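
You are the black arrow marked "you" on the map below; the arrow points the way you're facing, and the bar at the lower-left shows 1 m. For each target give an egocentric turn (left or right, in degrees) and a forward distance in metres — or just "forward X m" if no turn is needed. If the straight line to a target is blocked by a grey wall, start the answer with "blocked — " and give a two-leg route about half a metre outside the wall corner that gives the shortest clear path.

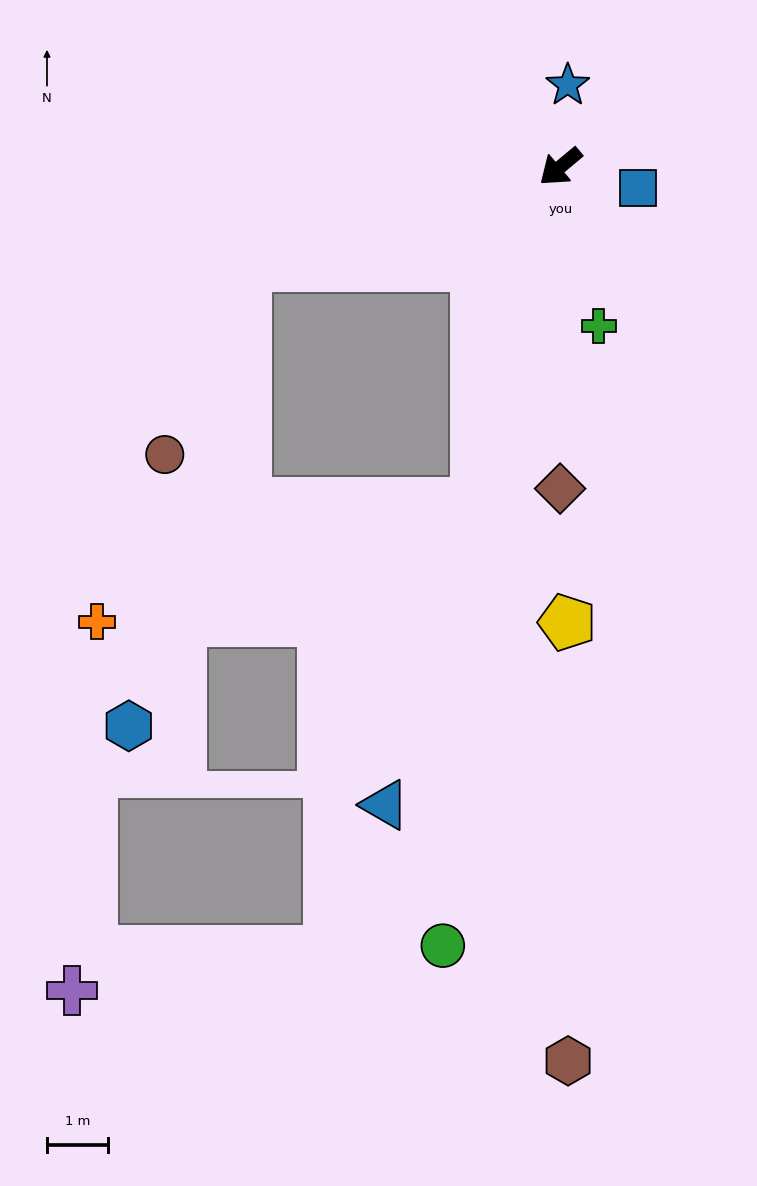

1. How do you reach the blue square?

turn left 125°, forward 1.3 m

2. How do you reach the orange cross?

blocked — turn left 36°, forward 5.7 m, then turn right 59°, forward 6.5 m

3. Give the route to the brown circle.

blocked — turn right 22°, forward 5.4 m, then turn left 49°, forward 3.4 m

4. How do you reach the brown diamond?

turn left 50°, forward 5.3 m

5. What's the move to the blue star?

turn right 135°, forward 1.3 m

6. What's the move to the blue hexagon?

blocked — turn right 22°, forward 5.4 m, then turn left 58°, forward 7.8 m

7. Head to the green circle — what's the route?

turn left 42°, forward 13.0 m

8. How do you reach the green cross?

turn left 64°, forward 2.7 m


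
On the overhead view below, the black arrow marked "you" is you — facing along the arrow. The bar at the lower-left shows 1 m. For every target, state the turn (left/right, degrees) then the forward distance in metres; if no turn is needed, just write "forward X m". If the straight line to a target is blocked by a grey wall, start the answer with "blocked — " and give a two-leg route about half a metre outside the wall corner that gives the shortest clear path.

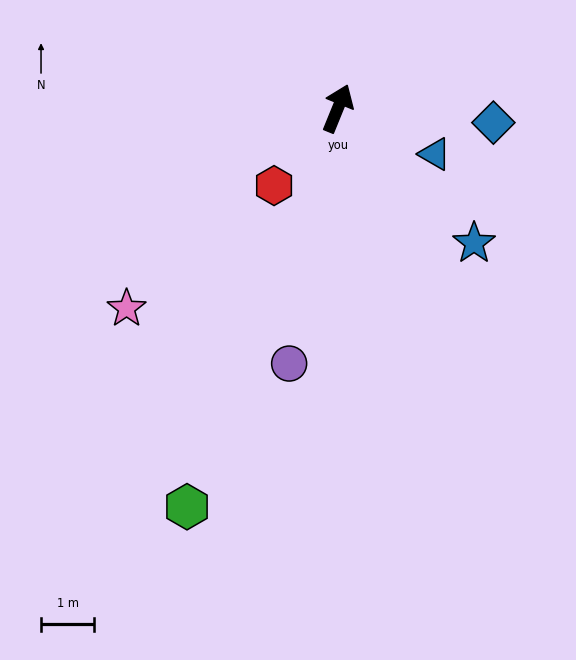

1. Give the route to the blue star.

turn right 113°, forward 3.6 m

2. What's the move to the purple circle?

turn right 169°, forward 4.9 m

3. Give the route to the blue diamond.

turn right 73°, forward 2.9 m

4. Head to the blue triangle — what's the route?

turn right 93°, forward 2.0 m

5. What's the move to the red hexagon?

turn left 163°, forward 1.9 m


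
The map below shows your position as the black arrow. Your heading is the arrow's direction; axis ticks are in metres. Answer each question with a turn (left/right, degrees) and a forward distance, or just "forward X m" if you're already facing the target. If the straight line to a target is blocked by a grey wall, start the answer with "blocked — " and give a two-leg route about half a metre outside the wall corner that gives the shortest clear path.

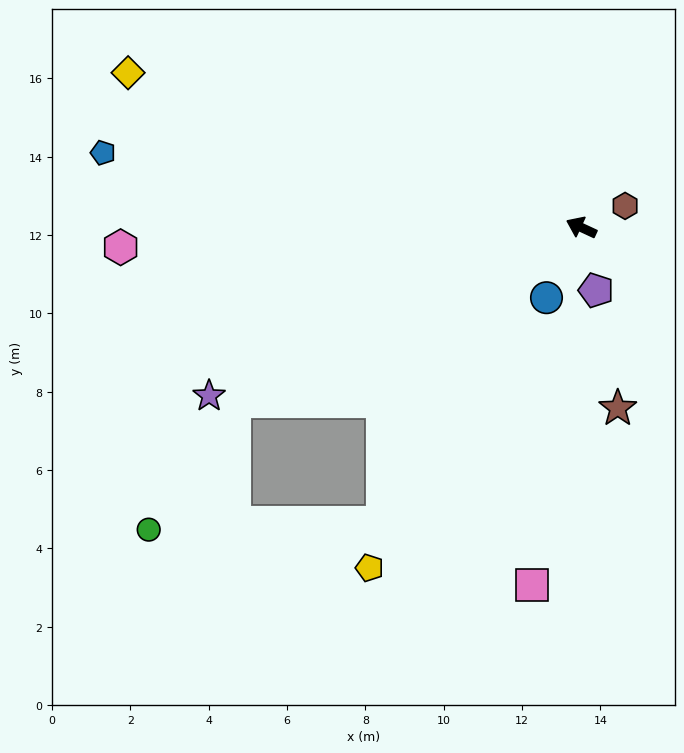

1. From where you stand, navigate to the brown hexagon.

turn right 129°, forward 1.2 m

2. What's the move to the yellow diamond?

turn left 6°, forward 12.2 m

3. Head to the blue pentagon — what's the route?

turn left 16°, forward 12.4 m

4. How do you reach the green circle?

blocked — turn left 52°, forward 9.9 m, then turn left 29°, forward 3.9 m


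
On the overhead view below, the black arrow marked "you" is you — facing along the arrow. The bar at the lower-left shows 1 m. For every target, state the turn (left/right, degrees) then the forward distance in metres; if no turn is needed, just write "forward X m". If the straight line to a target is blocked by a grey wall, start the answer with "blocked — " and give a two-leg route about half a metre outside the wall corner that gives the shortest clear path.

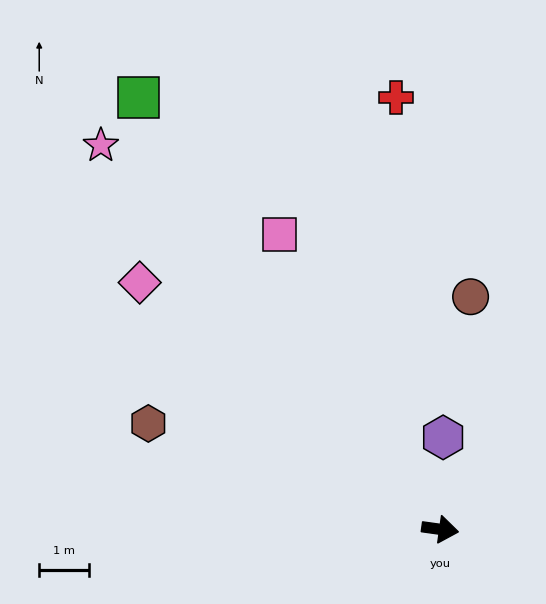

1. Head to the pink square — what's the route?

turn left 127°, forward 6.7 m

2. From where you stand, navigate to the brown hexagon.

turn left 168°, forward 6.2 m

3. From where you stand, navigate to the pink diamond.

turn left 149°, forward 7.8 m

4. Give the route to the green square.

turn left 133°, forward 10.5 m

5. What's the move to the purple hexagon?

turn left 96°, forward 1.8 m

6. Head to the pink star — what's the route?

turn left 139°, forward 10.2 m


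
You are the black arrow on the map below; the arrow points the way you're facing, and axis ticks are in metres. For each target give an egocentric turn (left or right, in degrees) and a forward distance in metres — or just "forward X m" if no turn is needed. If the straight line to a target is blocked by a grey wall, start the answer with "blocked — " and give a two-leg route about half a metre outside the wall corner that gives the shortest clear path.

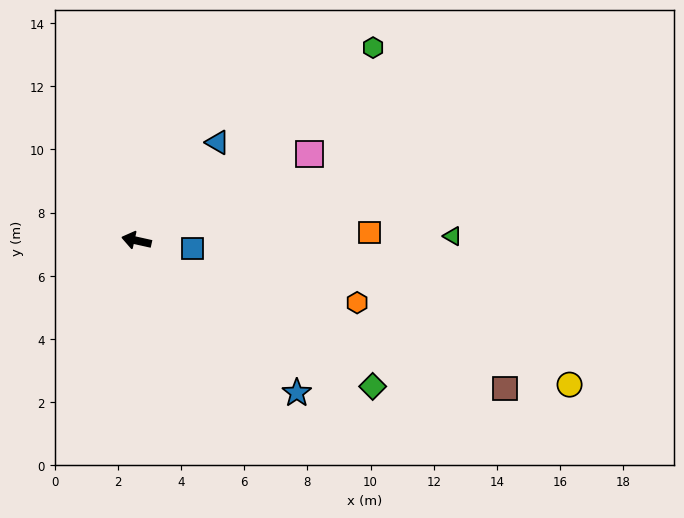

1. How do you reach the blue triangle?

turn right 117°, forward 4.0 m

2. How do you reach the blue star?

turn left 149°, forward 7.0 m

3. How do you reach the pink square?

turn right 141°, forward 6.1 m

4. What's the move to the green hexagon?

turn right 128°, forward 9.7 m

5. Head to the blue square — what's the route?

turn right 175°, forward 1.8 m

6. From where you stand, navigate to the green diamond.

turn left 161°, forward 8.8 m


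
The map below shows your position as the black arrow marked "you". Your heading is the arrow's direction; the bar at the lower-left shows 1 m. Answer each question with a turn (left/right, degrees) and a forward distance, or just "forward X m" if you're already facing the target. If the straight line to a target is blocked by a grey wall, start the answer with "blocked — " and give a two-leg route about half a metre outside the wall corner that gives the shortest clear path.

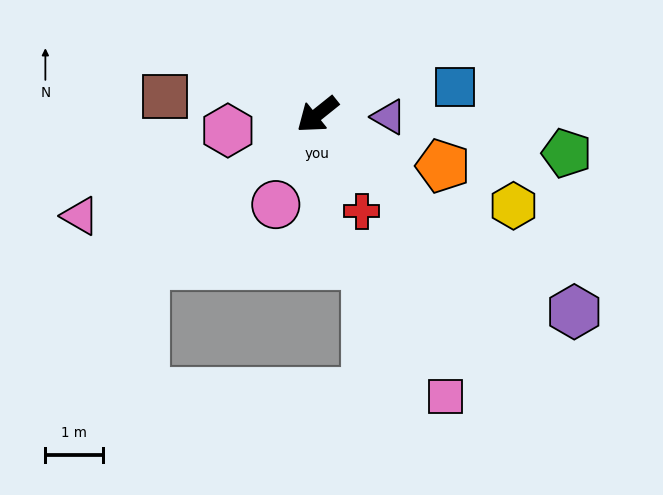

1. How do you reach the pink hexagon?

turn right 29°, forward 1.6 m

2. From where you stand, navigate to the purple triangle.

turn left 139°, forward 1.2 m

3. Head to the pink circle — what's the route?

turn left 26°, forward 1.7 m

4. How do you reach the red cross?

turn left 76°, forward 1.8 m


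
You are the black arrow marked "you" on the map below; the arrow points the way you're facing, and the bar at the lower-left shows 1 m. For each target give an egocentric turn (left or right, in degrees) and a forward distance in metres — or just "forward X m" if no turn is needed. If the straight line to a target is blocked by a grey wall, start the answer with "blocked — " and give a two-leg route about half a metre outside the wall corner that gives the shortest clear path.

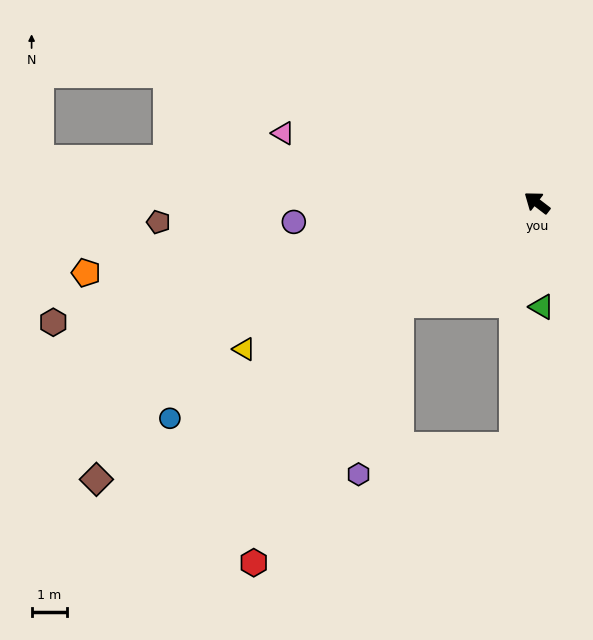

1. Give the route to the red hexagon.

blocked — turn left 74°, forward 4.7 m, then turn left 24°, forward 8.3 m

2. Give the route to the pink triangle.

turn left 22°, forward 7.3 m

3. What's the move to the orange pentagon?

turn left 46°, forward 12.7 m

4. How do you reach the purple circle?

turn left 42°, forward 6.8 m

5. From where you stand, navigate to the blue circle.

turn left 68°, forward 11.9 m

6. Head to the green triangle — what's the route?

turn left 130°, forward 2.9 m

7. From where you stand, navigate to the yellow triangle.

turn left 64°, forward 9.1 m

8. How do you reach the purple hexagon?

blocked — turn left 74°, forward 4.7 m, then turn left 40°, forward 4.9 m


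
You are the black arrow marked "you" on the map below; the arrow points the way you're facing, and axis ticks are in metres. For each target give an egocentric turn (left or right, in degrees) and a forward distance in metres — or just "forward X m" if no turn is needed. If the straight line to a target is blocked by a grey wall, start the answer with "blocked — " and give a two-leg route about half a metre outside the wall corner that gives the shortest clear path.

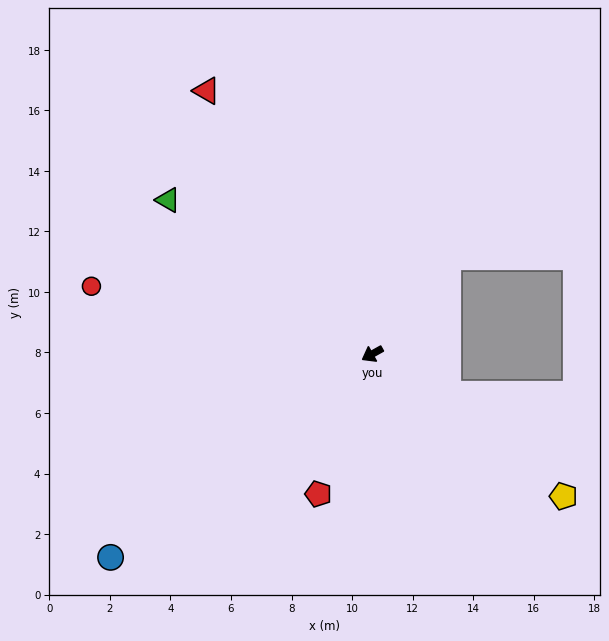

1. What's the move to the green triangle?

turn right 66°, forward 8.5 m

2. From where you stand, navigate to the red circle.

turn right 43°, forward 9.5 m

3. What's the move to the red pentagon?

turn left 40°, forward 5.0 m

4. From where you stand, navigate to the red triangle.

turn right 87°, forward 10.3 m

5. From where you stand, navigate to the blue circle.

turn left 9°, forward 11.0 m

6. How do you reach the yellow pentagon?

turn left 114°, forward 7.9 m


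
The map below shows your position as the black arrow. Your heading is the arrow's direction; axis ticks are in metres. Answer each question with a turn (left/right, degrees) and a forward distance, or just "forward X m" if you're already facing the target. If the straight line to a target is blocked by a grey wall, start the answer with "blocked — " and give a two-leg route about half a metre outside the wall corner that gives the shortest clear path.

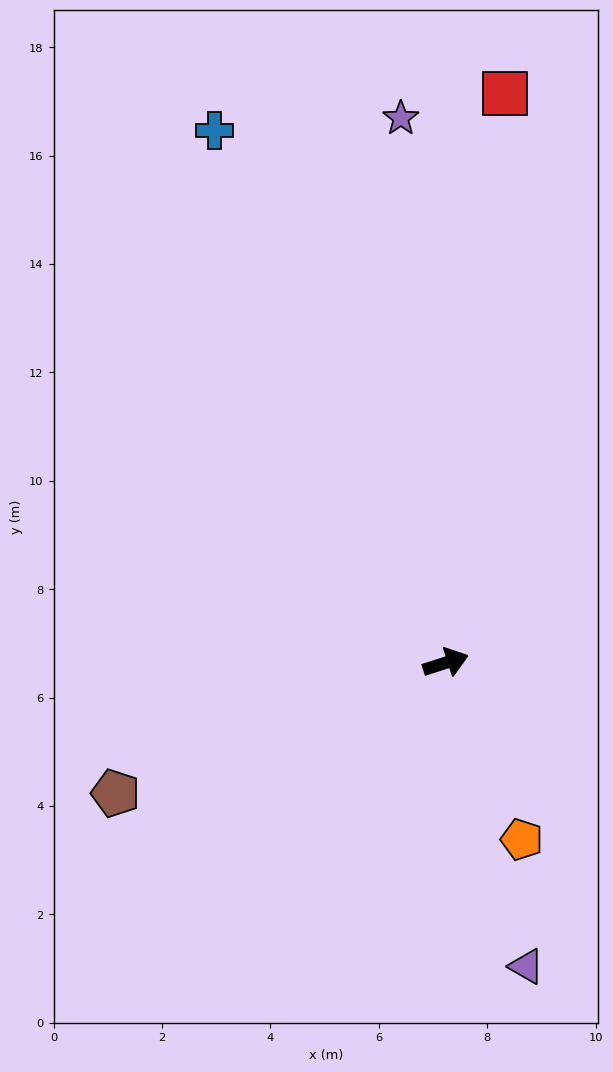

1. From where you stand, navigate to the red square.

turn left 66°, forward 10.6 m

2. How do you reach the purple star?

turn left 77°, forward 10.1 m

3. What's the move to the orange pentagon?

turn right 85°, forward 3.5 m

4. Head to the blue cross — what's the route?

turn left 96°, forward 10.7 m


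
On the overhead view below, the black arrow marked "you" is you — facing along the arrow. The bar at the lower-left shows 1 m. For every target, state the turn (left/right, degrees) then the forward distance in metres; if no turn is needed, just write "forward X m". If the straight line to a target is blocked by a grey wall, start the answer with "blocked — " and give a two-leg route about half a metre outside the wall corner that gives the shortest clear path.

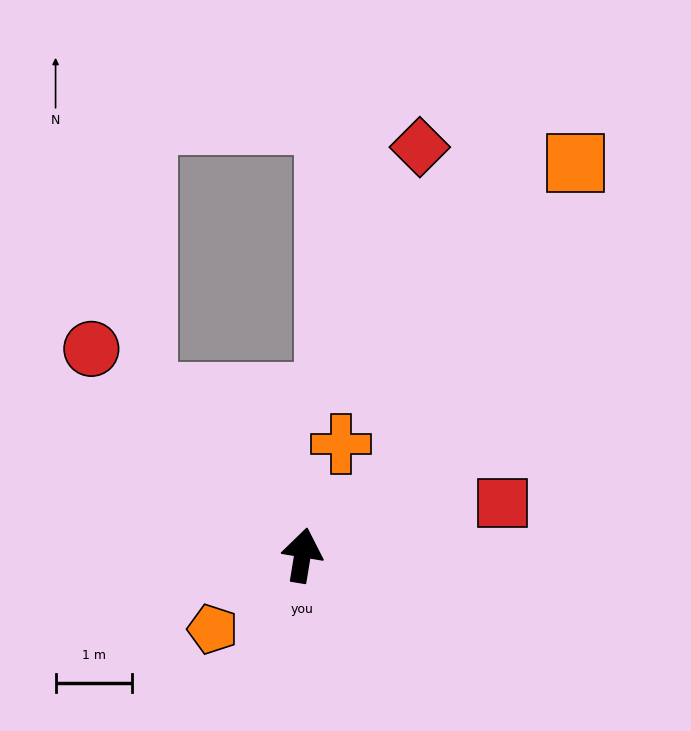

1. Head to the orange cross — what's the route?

turn right 10°, forward 1.5 m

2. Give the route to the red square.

turn right 66°, forward 2.7 m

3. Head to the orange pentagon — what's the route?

turn left 139°, forward 1.5 m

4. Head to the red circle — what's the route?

turn left 55°, forward 3.9 m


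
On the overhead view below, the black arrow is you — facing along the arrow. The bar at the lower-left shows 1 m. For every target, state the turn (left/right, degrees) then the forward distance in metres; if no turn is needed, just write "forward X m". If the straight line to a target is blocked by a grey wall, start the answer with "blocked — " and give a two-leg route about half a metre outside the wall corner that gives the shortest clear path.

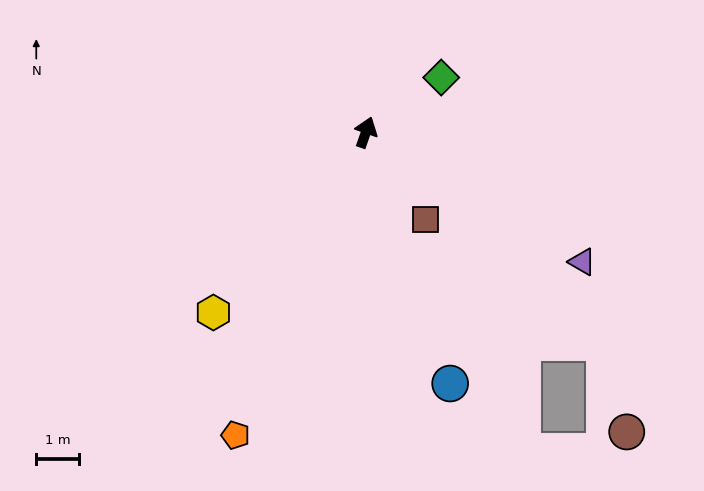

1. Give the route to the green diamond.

turn right 35°, forward 2.2 m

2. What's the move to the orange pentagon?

turn left 176°, forward 7.7 m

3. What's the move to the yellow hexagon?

turn left 159°, forward 5.5 m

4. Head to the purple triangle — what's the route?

turn right 102°, forward 5.9 m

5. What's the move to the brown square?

turn right 127°, forward 2.5 m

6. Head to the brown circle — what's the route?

blocked — turn right 112°, forward 7.5 m, then turn right 35°, forward 2.1 m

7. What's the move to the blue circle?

turn right 142°, forward 6.2 m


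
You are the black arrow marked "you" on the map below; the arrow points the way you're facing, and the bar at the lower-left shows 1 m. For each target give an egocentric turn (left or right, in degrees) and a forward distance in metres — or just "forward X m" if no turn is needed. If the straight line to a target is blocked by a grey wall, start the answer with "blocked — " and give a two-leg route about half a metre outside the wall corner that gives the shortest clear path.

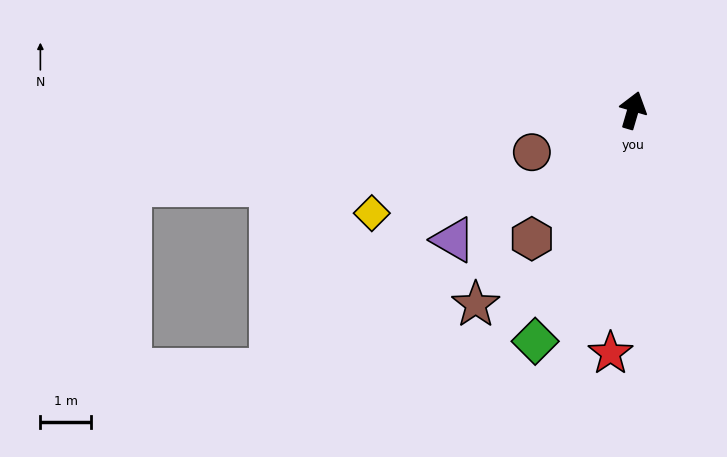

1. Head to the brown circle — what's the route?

turn left 129°, forward 2.2 m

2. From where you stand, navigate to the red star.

turn right 169°, forward 4.8 m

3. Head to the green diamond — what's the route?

turn left 173°, forward 4.9 m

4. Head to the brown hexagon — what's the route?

turn left 158°, forward 3.2 m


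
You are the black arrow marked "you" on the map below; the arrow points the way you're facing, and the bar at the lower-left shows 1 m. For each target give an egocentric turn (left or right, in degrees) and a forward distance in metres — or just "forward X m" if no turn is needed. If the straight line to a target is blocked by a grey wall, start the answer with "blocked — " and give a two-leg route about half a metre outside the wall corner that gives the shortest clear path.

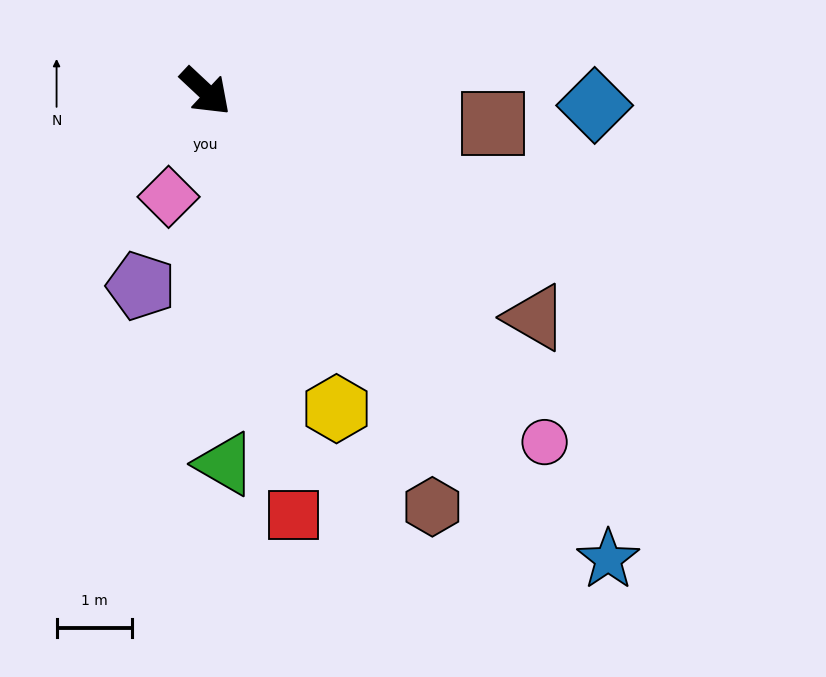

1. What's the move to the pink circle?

turn right 3°, forward 6.4 m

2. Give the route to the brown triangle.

turn left 9°, forward 5.3 m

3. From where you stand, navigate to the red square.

turn right 35°, forward 5.7 m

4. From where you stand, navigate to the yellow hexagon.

turn right 24°, forward 4.5 m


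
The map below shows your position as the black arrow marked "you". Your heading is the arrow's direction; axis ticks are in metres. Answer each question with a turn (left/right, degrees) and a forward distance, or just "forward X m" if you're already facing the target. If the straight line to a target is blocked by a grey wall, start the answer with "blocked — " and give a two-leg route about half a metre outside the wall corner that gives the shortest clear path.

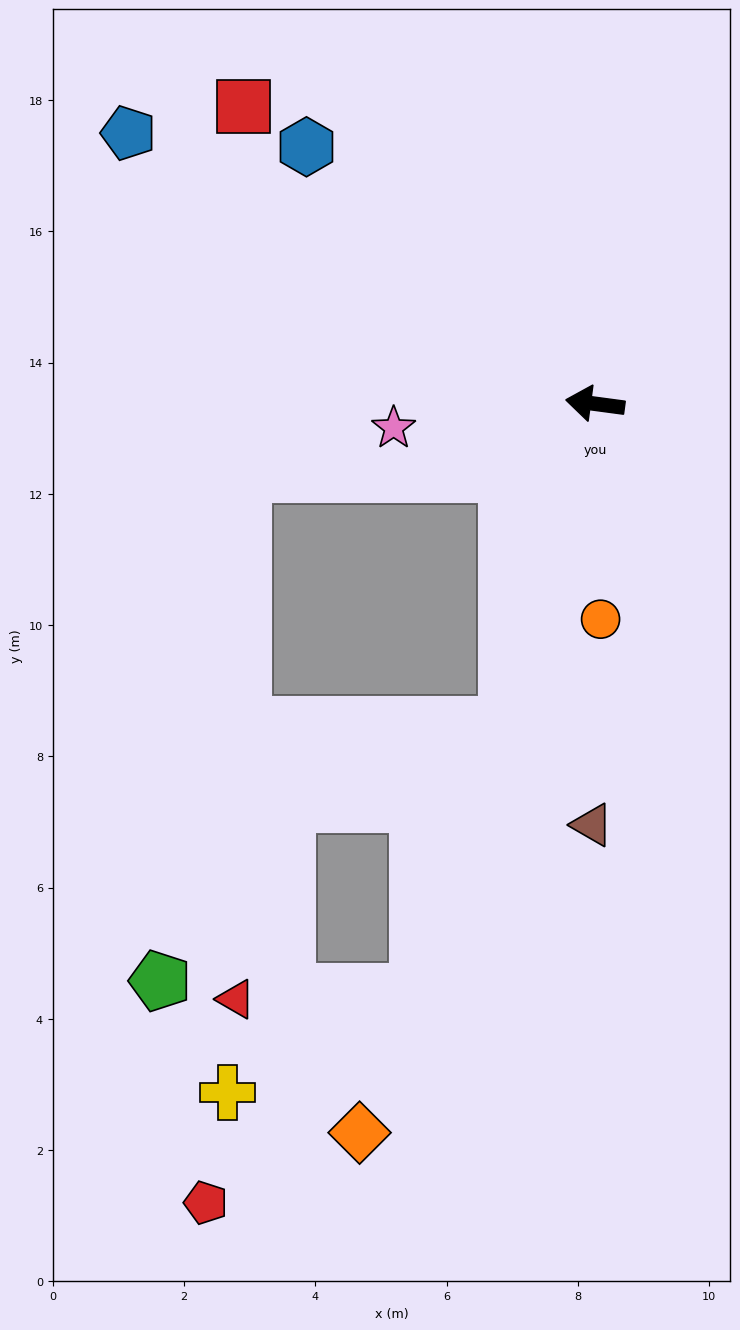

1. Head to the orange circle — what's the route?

turn left 99°, forward 3.3 m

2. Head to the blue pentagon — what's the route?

turn right 22°, forward 8.2 m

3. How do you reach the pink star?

turn left 14°, forward 3.1 m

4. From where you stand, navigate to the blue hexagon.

turn right 34°, forward 5.9 m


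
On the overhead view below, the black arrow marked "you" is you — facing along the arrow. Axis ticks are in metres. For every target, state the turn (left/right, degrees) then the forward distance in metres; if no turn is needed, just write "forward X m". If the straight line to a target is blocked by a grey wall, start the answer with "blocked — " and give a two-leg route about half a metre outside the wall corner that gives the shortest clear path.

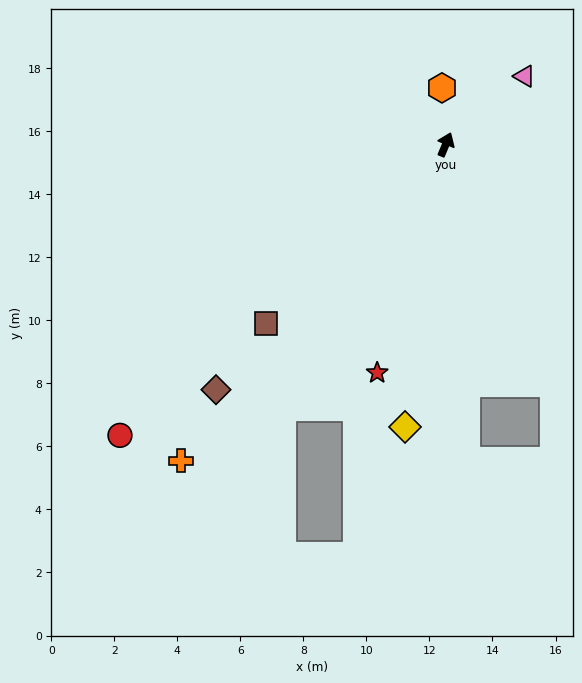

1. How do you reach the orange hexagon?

turn left 27°, forward 1.8 m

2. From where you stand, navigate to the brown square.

turn left 158°, forward 8.0 m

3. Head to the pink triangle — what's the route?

turn right 26°, forward 3.3 m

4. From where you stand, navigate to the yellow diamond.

turn right 166°, forward 9.1 m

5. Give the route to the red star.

turn right 174°, forward 7.6 m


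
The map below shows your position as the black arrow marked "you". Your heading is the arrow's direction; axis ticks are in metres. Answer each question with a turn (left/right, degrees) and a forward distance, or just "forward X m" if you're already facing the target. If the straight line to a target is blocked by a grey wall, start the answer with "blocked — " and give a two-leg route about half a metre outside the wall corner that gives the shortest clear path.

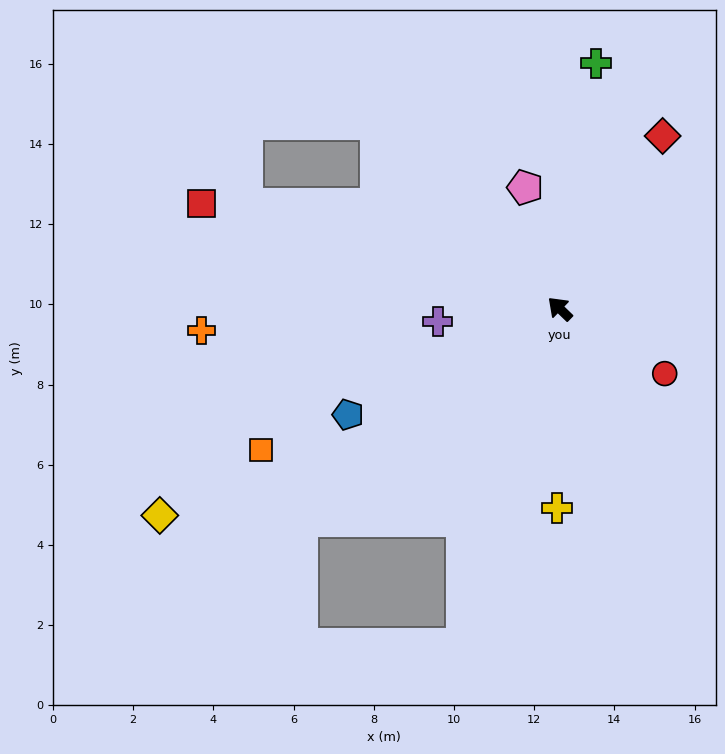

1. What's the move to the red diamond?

turn right 77°, forward 5.0 m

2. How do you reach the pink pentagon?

turn right 30°, forward 3.1 m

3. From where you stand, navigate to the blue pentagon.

turn left 71°, forward 5.9 m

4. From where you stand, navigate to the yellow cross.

turn left 133°, forward 5.0 m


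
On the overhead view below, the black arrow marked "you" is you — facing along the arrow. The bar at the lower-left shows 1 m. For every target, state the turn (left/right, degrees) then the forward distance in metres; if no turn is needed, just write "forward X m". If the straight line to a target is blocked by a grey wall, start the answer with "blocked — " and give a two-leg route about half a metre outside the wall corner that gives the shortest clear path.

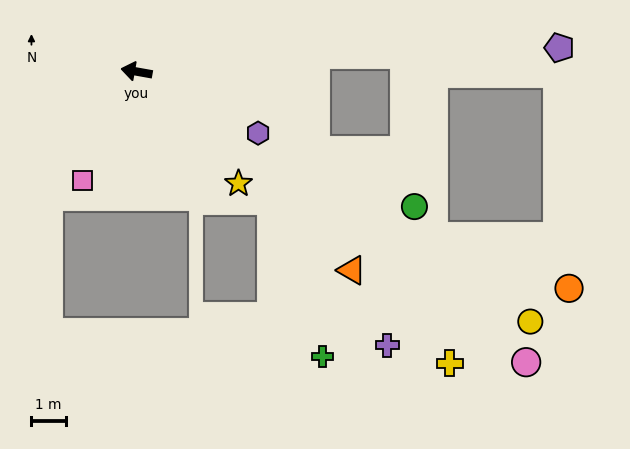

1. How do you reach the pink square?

turn left 74°, forward 3.6 m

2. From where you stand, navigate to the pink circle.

turn left 153°, forward 14.2 m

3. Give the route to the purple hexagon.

turn left 163°, forward 4.0 m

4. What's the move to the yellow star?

turn left 142°, forward 4.4 m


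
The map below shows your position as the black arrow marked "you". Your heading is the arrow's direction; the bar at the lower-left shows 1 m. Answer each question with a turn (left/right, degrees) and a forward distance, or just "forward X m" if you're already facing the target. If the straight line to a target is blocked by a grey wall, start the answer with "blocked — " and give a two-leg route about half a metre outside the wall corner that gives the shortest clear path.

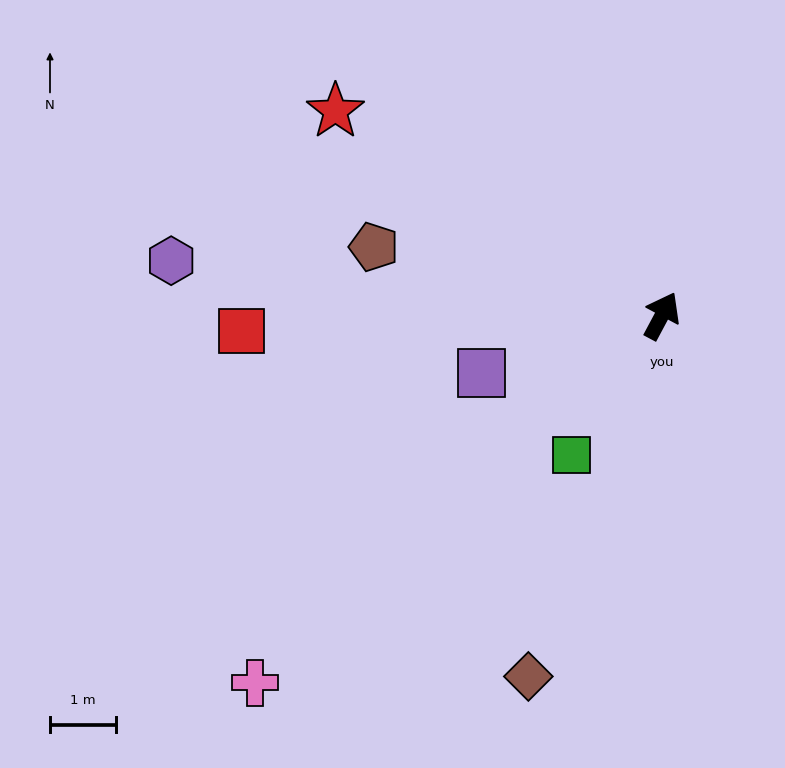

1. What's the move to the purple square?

turn left 136°, forward 2.9 m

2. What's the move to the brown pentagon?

turn left 105°, forward 4.5 m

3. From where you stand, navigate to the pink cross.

turn left 160°, forward 8.4 m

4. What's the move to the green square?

turn left 175°, forward 2.5 m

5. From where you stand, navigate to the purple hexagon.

turn left 112°, forward 7.5 m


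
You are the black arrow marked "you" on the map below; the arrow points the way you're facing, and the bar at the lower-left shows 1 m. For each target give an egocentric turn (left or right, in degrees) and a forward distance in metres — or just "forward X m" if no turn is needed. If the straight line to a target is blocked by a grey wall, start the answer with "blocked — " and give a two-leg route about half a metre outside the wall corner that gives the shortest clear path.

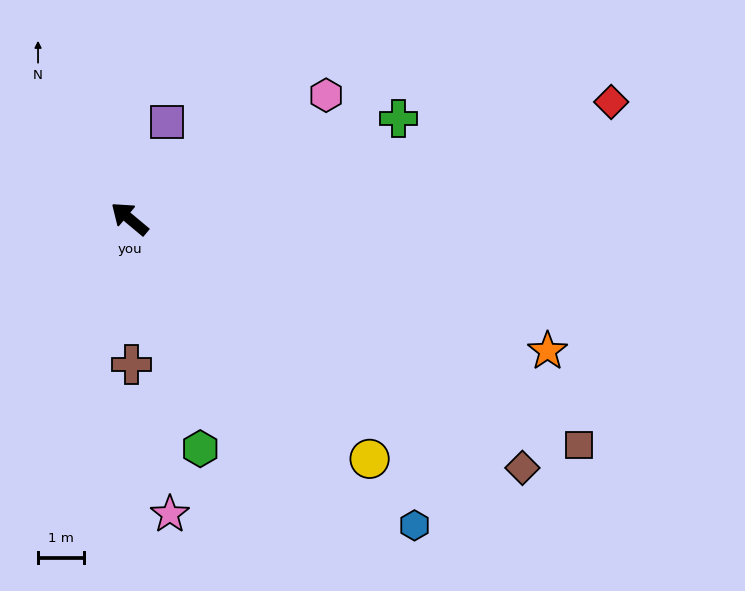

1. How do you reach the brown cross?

turn left 131°, forward 3.2 m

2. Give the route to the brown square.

turn right 167°, forward 11.1 m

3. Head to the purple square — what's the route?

turn right 71°, forward 2.3 m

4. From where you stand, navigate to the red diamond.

turn right 126°, forward 10.9 m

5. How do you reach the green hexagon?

turn left 147°, forward 5.3 m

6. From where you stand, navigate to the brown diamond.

turn right 172°, forward 10.2 m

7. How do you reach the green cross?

turn right 120°, forward 6.3 m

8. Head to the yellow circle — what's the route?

turn left 175°, forward 7.5 m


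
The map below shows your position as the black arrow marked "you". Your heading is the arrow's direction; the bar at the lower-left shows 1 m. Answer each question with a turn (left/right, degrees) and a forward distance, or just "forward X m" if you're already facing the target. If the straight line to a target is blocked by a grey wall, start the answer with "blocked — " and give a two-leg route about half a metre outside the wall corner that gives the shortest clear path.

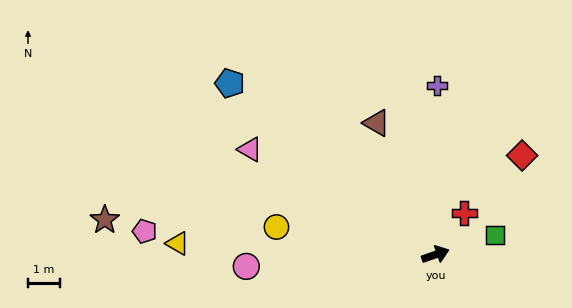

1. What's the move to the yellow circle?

turn left 151°, forward 5.1 m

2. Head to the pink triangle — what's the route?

turn left 131°, forward 6.7 m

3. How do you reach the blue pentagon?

turn left 121°, forward 8.4 m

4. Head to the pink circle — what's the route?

turn left 164°, forward 6.0 m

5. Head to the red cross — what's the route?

turn left 36°, forward 1.6 m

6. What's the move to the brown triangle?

turn left 95°, forward 4.5 m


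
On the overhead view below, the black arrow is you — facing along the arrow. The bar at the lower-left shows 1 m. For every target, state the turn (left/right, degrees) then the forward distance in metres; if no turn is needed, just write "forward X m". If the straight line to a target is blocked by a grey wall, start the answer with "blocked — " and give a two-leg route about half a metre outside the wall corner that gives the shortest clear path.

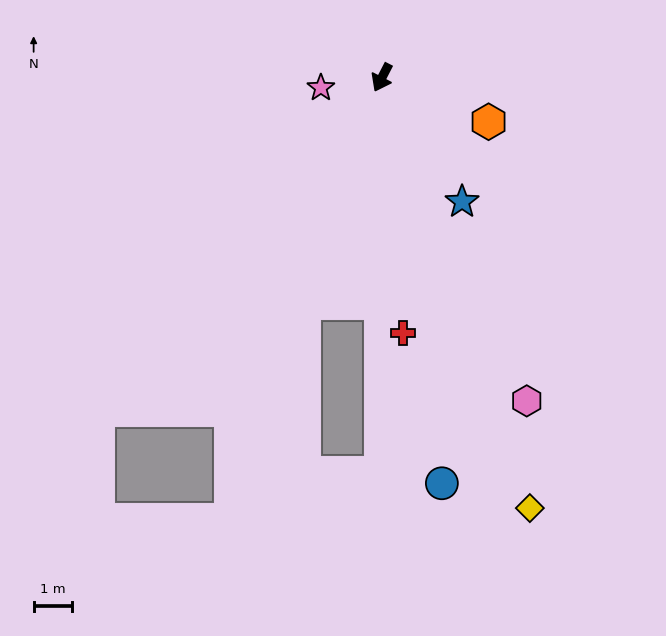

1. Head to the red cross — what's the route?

turn left 32°, forward 6.7 m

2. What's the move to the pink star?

turn right 53°, forward 1.6 m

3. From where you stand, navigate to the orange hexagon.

turn left 95°, forward 3.0 m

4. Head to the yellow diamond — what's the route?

turn left 46°, forward 11.8 m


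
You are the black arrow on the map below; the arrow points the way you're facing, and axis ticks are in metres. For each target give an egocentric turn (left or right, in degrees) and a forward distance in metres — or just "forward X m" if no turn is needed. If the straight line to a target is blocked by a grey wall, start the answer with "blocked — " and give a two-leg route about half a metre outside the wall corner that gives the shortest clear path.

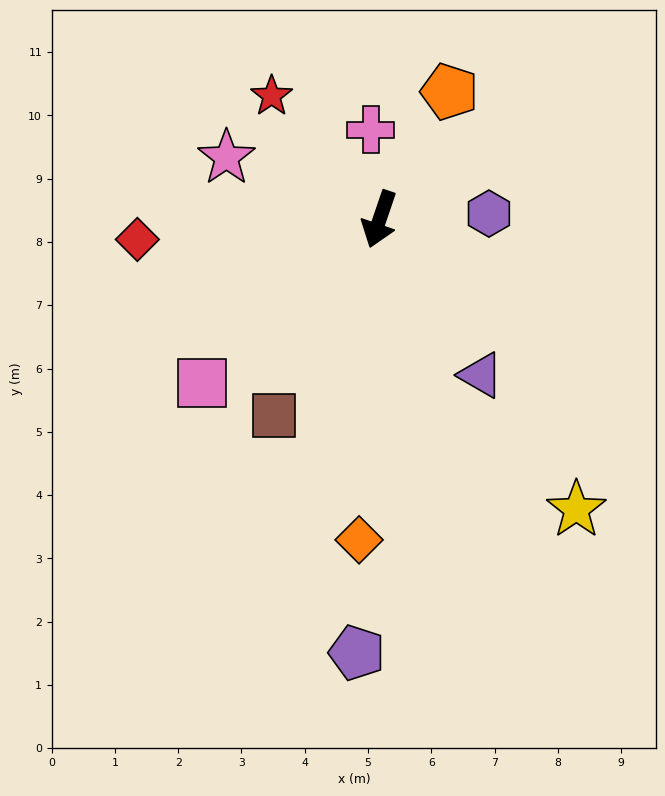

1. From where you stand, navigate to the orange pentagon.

turn left 170°, forward 2.3 m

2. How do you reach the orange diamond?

turn left 15°, forward 5.1 m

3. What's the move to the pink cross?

turn right 155°, forward 1.4 m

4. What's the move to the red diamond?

turn right 66°, forward 3.8 m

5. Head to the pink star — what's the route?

turn right 93°, forward 2.6 m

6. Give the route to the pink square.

turn right 29°, forward 3.8 m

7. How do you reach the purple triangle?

turn left 52°, forward 2.9 m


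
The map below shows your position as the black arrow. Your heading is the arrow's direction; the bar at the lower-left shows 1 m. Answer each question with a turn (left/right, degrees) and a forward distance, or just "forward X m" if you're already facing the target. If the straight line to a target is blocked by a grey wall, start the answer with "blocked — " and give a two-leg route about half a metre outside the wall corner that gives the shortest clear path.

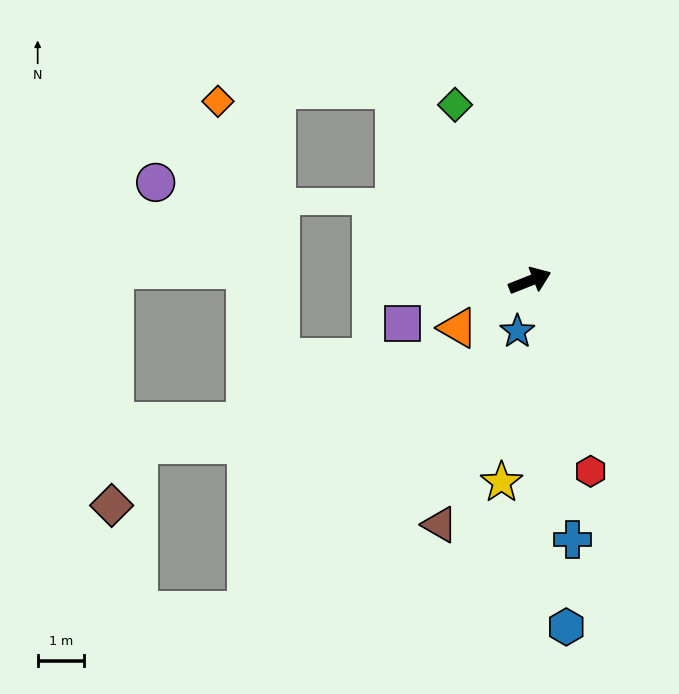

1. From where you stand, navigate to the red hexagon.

turn right 94°, forward 4.3 m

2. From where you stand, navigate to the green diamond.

turn left 91°, forward 4.2 m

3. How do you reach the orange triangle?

turn right 168°, forward 1.9 m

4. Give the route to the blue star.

turn right 126°, forward 1.1 m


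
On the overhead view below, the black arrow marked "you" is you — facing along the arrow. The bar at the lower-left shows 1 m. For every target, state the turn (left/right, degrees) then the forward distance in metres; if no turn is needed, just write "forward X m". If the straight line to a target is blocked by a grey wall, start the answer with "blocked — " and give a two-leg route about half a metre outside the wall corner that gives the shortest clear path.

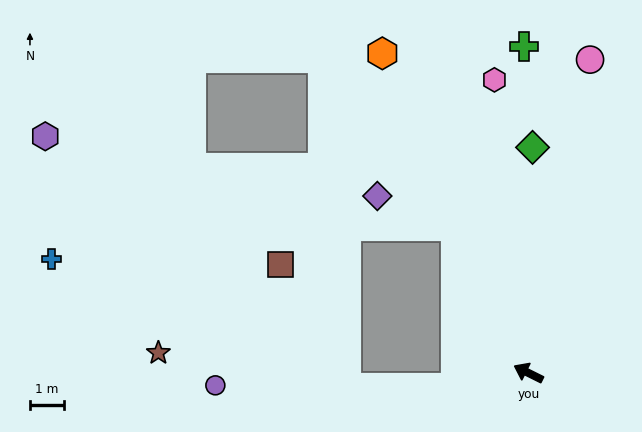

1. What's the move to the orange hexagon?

turn right 39°, forward 10.4 m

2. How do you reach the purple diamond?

blocked — turn right 37°, forward 4.9 m, then turn left 42°, forward 2.5 m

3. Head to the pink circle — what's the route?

turn right 75°, forward 9.5 m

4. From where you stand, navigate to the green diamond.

turn right 65°, forward 6.7 m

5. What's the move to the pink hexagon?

turn right 57°, forward 8.8 m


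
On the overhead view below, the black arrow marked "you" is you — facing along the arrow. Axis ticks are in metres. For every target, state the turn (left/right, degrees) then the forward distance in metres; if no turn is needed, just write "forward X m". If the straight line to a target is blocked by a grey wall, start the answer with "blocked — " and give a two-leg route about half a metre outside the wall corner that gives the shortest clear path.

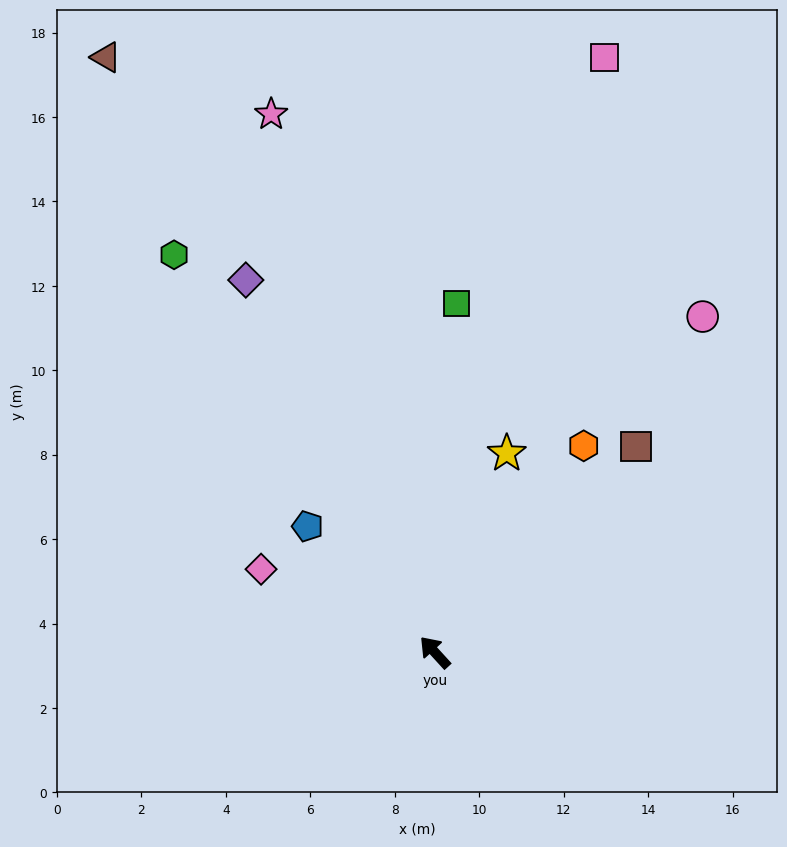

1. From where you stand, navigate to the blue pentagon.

turn left 3°, forward 4.2 m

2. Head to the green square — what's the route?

turn right 46°, forward 8.3 m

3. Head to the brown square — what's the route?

turn right 87°, forward 6.8 m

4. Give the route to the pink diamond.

turn left 22°, forward 4.6 m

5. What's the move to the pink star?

turn right 25°, forward 13.3 m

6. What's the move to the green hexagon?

turn right 9°, forward 11.3 m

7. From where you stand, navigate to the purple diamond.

turn right 15°, forward 9.9 m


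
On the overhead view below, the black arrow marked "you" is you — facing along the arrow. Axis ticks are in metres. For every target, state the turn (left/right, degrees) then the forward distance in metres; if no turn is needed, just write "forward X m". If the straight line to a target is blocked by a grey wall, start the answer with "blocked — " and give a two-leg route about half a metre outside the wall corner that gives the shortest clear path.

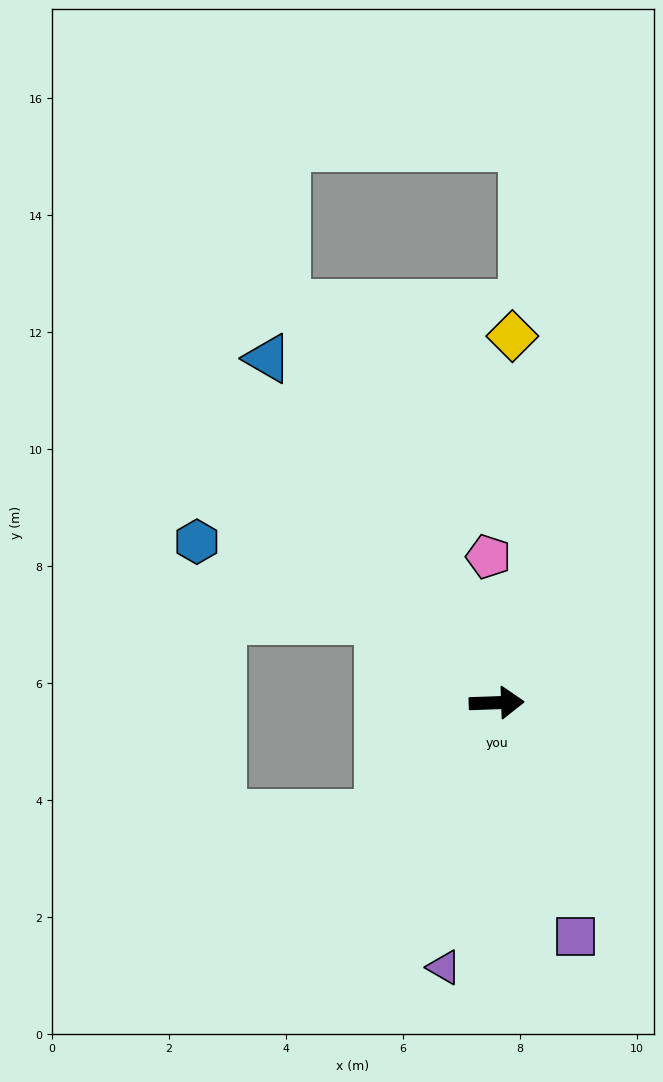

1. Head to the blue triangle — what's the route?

turn left 122°, forward 7.1 m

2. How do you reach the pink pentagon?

turn left 91°, forward 2.5 m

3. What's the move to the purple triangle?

turn right 103°, forward 4.6 m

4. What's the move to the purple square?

turn right 73°, forward 4.2 m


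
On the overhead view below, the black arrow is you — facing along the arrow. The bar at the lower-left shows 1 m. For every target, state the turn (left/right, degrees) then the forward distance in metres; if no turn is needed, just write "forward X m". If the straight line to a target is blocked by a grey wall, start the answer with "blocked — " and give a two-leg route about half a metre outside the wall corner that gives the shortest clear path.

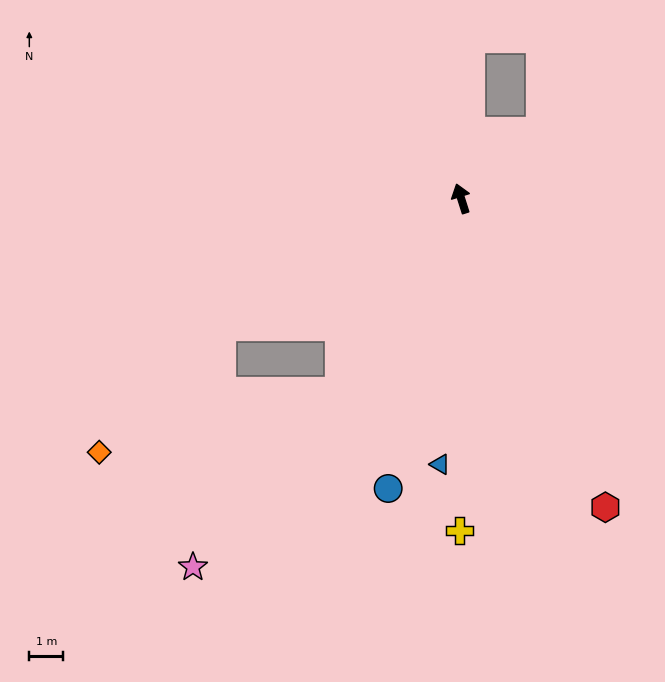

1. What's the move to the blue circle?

turn left 148°, forward 8.8 m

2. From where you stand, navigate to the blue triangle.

turn left 158°, forward 7.8 m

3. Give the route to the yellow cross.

turn left 162°, forward 9.8 m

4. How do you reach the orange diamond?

blocked — turn left 101°, forward 8.0 m, then turn left 17°, forward 5.1 m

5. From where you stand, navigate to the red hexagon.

turn right 173°, forward 10.0 m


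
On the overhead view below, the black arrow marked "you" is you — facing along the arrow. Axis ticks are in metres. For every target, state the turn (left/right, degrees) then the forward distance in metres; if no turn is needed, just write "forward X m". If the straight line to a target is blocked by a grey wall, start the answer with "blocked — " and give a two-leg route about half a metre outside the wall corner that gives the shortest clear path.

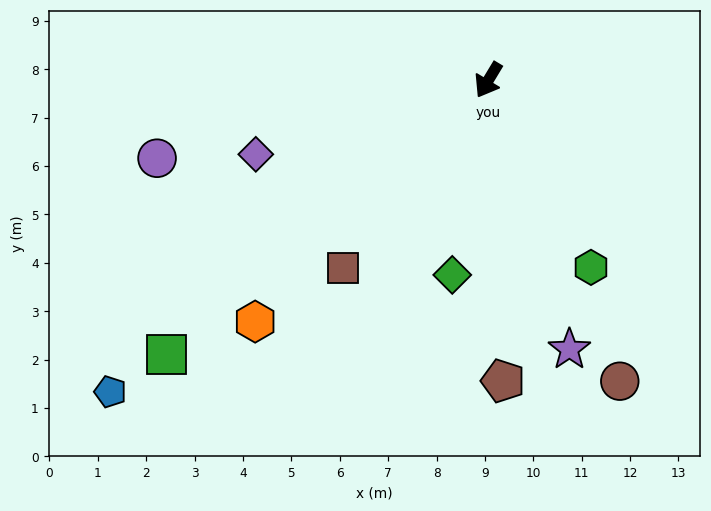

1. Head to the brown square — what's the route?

turn right 7°, forward 4.9 m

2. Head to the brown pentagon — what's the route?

turn left 34°, forward 6.2 m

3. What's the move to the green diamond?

turn left 21°, forward 4.1 m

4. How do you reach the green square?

turn right 19°, forward 8.7 m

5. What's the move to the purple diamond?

turn right 41°, forward 5.0 m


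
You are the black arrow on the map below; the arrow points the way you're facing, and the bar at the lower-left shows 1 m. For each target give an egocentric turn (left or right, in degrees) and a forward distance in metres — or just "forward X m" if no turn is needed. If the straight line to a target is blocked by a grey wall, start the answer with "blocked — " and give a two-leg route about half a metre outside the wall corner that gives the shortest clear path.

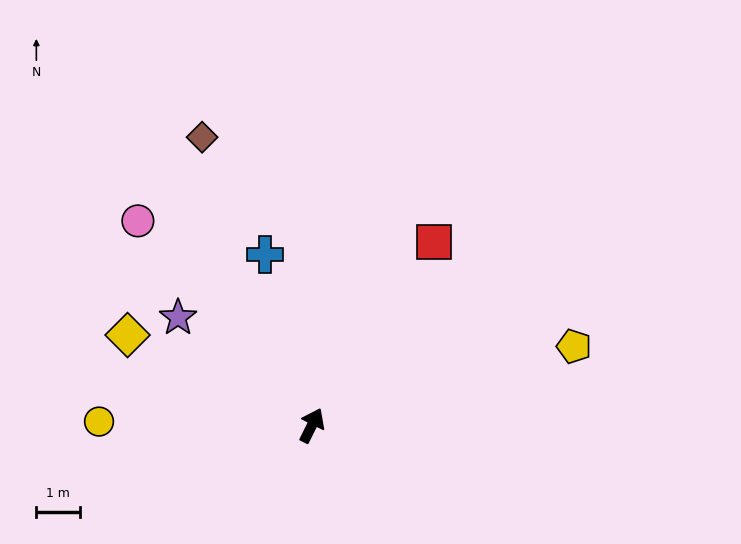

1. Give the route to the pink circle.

turn left 67°, forward 6.1 m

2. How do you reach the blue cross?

turn left 42°, forward 4.0 m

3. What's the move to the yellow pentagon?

turn right 47°, forward 6.2 m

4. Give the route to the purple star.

turn left 78°, forward 3.9 m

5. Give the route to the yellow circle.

turn left 115°, forward 4.8 m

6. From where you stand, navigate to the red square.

turn right 7°, forward 5.0 m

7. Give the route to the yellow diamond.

turn left 90°, forward 4.7 m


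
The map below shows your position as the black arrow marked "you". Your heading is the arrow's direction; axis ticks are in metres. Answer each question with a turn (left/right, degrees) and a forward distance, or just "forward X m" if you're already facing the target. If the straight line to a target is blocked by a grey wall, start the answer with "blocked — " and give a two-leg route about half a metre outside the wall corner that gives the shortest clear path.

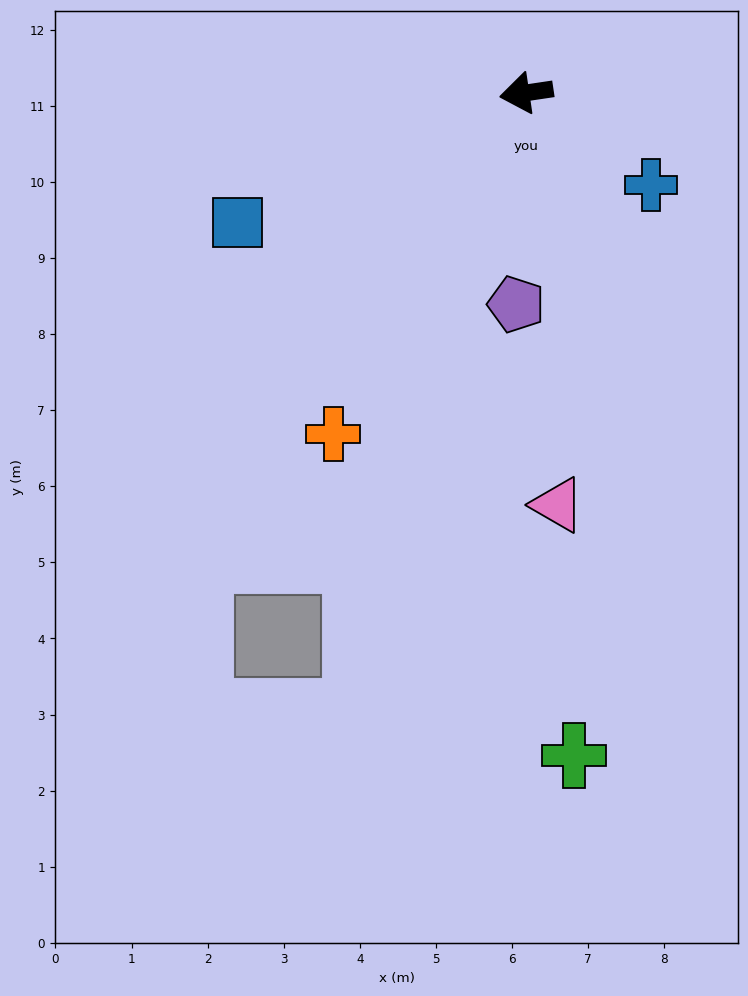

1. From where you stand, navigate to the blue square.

turn left 16°, forward 4.2 m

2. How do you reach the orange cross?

turn left 52°, forward 5.2 m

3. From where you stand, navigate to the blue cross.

turn left 135°, forward 2.0 m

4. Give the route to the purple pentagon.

turn left 79°, forward 2.8 m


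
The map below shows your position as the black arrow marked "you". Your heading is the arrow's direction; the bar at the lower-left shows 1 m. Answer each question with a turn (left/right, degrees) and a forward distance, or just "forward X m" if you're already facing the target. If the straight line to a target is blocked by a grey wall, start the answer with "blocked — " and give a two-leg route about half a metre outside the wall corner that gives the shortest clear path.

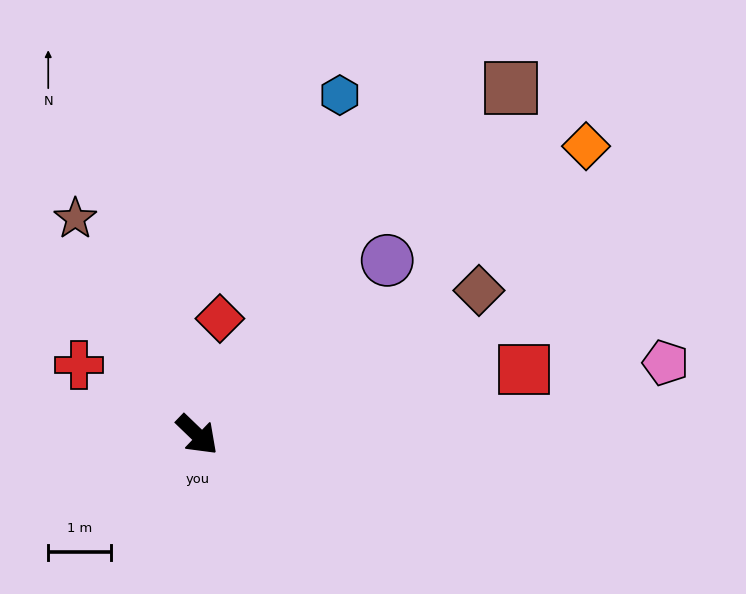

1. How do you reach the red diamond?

turn left 123°, forward 1.9 m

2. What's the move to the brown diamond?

turn left 71°, forward 5.0 m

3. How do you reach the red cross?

turn right 167°, forward 2.2 m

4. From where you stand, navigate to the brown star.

turn left 163°, forward 3.9 m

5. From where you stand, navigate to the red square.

turn left 55°, forward 5.3 m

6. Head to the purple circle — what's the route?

turn left 86°, forward 4.1 m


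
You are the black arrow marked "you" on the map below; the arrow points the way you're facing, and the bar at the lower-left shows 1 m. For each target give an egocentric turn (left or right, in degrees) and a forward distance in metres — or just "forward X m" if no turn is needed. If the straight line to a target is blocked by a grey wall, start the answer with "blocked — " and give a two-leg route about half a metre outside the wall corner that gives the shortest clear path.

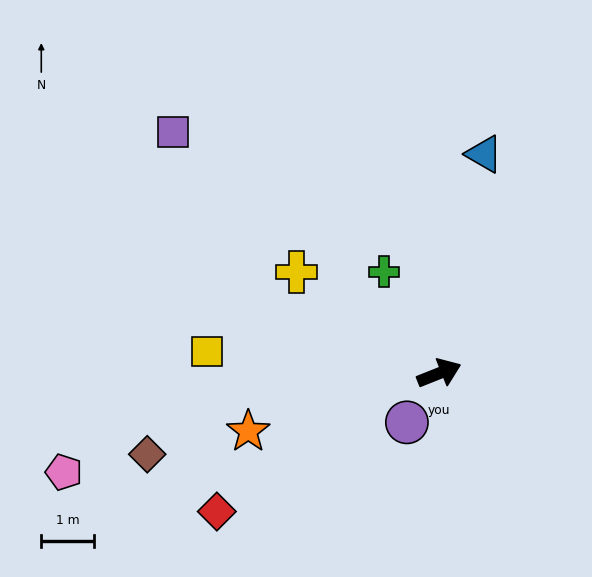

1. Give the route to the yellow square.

turn left 153°, forward 4.4 m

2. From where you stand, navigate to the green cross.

turn left 97°, forward 2.2 m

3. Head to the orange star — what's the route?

turn left 175°, forward 3.8 m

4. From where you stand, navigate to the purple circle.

turn right 145°, forward 1.1 m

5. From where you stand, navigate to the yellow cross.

turn left 123°, forward 3.3 m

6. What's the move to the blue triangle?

turn left 57°, forward 4.3 m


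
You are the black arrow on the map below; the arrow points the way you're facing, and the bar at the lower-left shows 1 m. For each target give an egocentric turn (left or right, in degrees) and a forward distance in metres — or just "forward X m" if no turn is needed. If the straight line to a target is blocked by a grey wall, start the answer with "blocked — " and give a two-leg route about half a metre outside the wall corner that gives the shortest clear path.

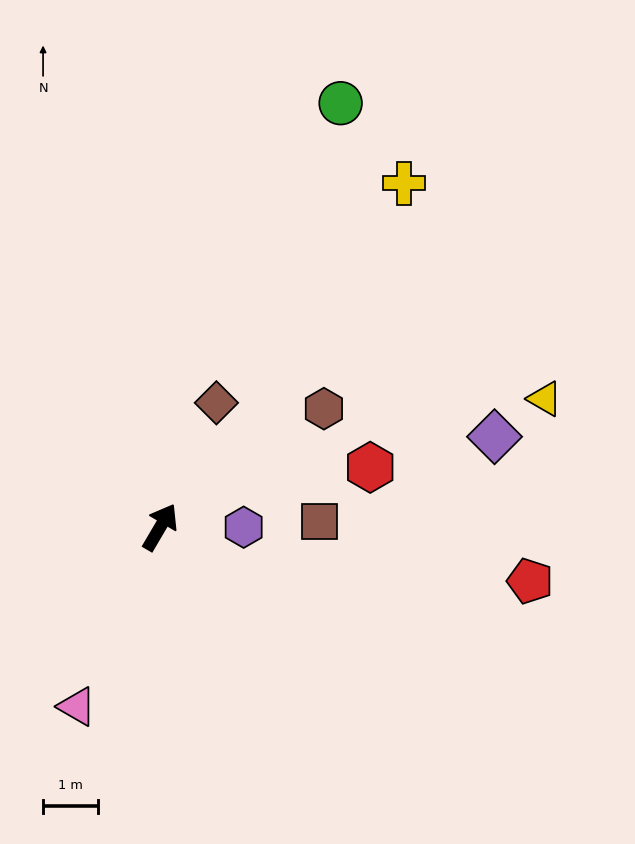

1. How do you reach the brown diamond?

turn left 6°, forward 2.5 m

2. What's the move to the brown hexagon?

turn right 24°, forward 3.7 m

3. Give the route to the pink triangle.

turn right 174°, forward 3.6 m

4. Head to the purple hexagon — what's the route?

turn right 60°, forward 1.5 m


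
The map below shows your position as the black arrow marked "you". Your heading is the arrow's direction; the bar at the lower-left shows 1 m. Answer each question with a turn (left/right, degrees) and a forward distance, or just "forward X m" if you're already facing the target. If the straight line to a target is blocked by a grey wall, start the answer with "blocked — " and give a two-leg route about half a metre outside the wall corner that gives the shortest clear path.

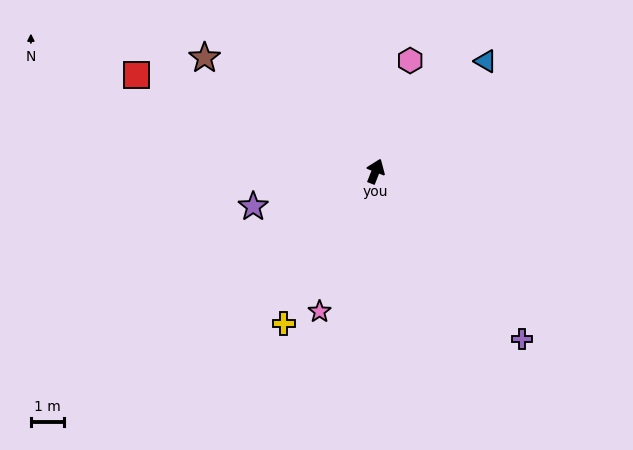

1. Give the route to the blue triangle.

turn right 23°, forward 4.7 m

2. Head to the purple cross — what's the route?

turn right 117°, forward 6.8 m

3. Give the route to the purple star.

turn left 128°, forward 3.9 m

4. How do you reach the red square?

turn left 90°, forward 7.8 m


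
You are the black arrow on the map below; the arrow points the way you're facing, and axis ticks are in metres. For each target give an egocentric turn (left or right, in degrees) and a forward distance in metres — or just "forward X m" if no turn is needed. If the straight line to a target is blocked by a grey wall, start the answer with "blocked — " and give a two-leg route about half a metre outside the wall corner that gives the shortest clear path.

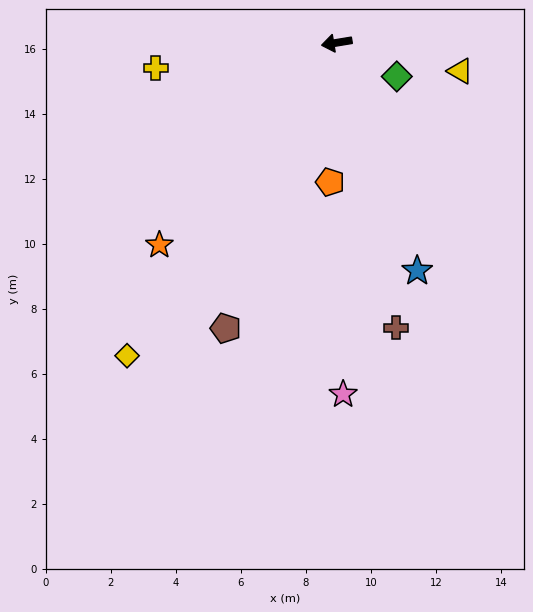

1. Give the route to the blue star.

turn left 100°, forward 7.4 m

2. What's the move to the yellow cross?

forward 5.6 m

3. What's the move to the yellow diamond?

turn left 47°, forward 11.6 m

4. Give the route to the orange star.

turn left 39°, forward 8.3 m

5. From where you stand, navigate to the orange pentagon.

turn left 78°, forward 4.3 m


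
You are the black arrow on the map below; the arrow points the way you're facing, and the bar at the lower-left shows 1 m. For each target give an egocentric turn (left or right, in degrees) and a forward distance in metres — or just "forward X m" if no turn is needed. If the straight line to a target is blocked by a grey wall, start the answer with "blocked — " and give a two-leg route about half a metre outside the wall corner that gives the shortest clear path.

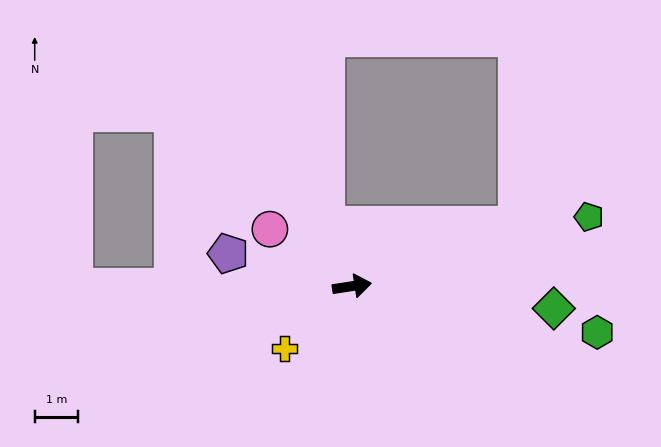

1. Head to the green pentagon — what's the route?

turn left 8°, forward 5.7 m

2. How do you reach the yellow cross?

turn right 146°, forward 2.1 m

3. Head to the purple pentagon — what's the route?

turn left 157°, forward 3.0 m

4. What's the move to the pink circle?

turn left 137°, forward 2.3 m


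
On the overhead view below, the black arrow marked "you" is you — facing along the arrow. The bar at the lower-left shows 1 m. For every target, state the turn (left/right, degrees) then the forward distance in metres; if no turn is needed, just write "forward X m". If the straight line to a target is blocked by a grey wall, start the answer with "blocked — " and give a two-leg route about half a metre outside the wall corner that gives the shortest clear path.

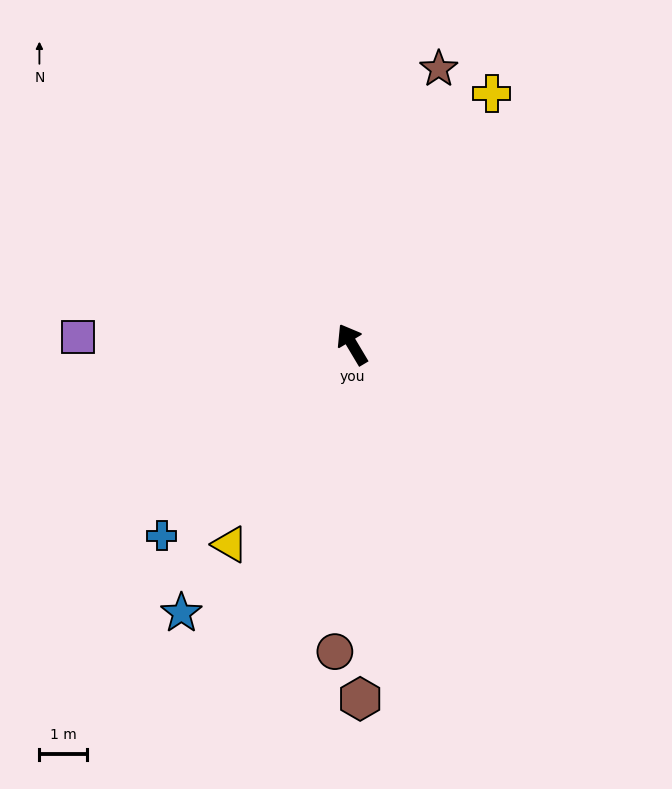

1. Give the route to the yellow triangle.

turn left 118°, forward 5.0 m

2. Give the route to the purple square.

turn left 58°, forward 5.8 m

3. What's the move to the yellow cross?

turn right 60°, forward 6.1 m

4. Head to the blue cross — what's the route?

turn left 104°, forward 5.7 m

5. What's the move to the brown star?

turn right 48°, forward 6.1 m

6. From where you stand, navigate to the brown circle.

turn left 146°, forward 6.5 m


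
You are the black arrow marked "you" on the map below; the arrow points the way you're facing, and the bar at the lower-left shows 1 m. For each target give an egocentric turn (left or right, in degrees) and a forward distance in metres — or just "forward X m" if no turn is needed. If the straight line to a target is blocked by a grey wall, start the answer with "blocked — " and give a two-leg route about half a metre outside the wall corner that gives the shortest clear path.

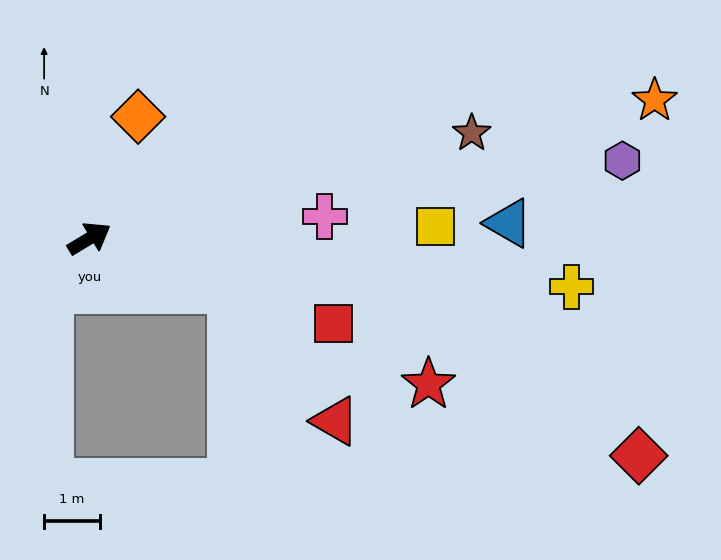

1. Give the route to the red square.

turn right 50°, forward 4.6 m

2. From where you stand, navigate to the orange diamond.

turn left 37°, forward 2.3 m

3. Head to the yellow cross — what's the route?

turn right 37°, forward 8.6 m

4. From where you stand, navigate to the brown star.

turn right 16°, forward 7.1 m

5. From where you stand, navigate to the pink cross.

turn right 26°, forward 4.2 m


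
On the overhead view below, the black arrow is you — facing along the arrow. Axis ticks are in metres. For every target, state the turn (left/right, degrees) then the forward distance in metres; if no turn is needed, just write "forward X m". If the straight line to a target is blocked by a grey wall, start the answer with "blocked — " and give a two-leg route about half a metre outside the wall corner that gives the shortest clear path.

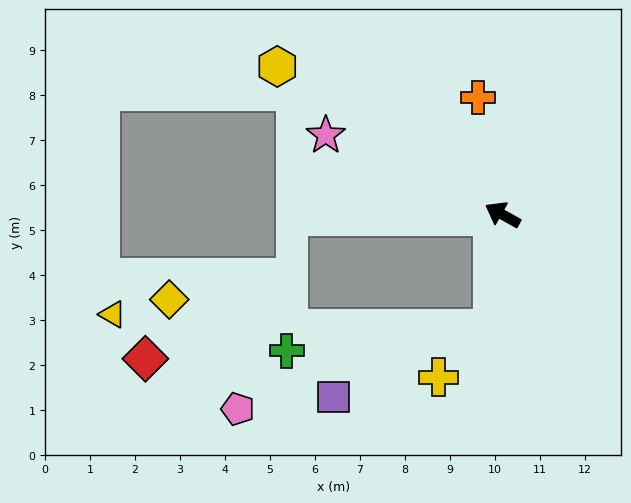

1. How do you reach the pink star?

turn left 5°, forward 4.3 m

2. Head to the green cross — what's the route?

blocked — turn left 114°, forward 2.5 m, then turn right 79°, forward 4.6 m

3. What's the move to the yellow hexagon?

turn right 4°, forward 6.0 m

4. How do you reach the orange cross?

turn right 49°, forward 2.7 m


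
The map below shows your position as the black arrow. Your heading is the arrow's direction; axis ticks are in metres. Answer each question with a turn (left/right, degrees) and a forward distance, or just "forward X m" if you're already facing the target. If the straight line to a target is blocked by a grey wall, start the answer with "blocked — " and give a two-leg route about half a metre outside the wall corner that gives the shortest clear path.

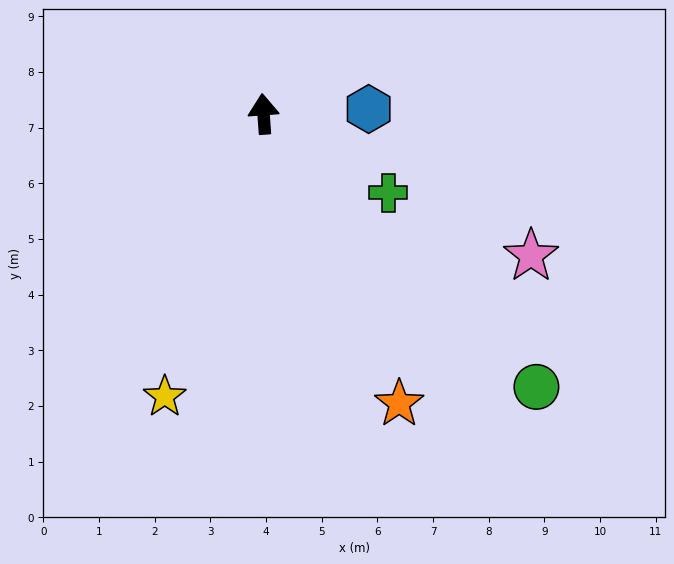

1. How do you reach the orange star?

turn right 159°, forward 5.7 m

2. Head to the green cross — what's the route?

turn right 126°, forward 2.7 m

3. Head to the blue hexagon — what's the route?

turn right 91°, forward 1.9 m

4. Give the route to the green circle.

turn right 139°, forward 6.9 m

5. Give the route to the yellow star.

turn left 157°, forward 5.4 m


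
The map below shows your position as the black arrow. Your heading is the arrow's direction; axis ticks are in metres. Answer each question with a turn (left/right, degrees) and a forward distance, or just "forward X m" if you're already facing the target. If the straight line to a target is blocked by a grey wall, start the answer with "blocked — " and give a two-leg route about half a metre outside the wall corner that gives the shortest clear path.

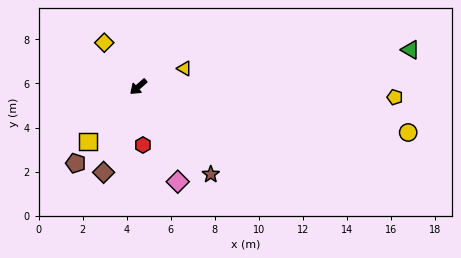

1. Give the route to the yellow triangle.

turn left 160°, forward 2.3 m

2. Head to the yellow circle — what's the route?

turn left 129°, forward 12.4 m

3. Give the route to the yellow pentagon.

turn left 136°, forward 11.6 m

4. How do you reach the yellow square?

turn left 6°, forward 3.4 m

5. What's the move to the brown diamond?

turn left 27°, forward 4.2 m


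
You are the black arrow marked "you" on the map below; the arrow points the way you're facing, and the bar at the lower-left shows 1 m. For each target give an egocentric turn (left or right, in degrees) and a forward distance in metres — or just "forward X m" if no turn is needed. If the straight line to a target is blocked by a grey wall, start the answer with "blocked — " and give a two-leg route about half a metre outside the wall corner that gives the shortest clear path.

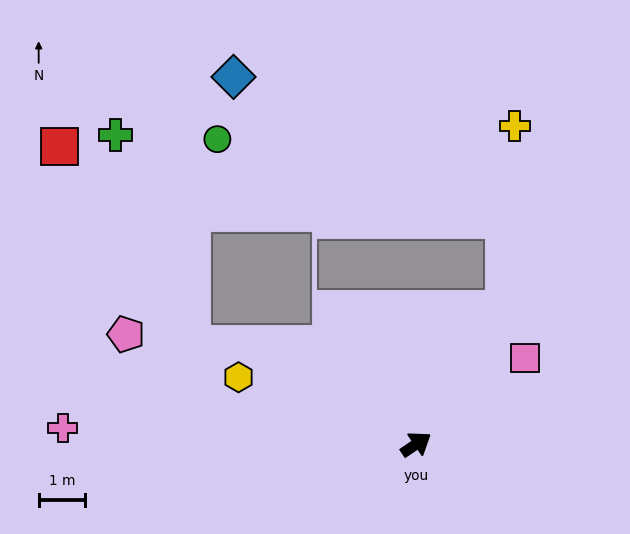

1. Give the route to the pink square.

turn left 4°, forward 3.0 m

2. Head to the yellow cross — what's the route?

blocked — turn left 22°, forward 3.5 m, then turn left 31°, forward 4.0 m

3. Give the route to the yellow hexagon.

turn left 125°, forward 4.1 m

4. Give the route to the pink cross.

turn left 143°, forward 7.6 m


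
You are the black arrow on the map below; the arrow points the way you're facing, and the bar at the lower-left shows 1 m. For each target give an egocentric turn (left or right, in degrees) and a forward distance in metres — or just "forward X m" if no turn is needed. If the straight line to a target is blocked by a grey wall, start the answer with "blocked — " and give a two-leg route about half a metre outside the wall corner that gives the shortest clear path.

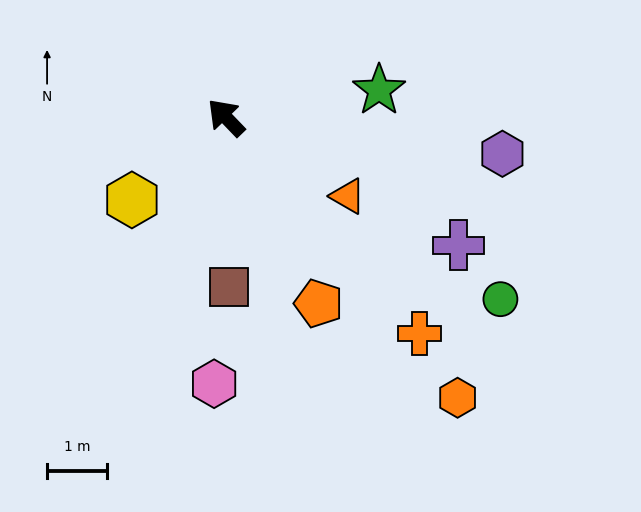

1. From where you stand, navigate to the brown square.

turn left 137°, forward 2.8 m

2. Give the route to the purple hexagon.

turn right 141°, forward 4.6 m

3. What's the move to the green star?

turn right 124°, forward 2.6 m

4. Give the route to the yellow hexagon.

turn left 87°, forward 2.1 m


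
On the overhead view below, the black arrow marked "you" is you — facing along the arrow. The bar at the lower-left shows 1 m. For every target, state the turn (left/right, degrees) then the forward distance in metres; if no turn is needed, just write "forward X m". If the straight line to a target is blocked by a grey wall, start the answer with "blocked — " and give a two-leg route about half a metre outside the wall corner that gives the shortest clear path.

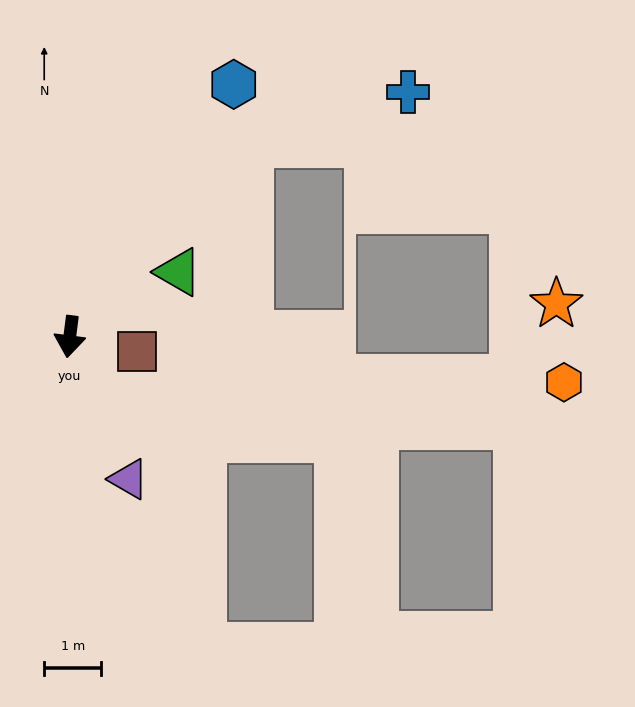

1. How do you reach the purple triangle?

turn left 30°, forward 2.7 m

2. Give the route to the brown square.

turn left 85°, forward 1.2 m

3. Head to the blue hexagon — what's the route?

turn left 154°, forward 5.3 m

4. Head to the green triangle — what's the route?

turn left 128°, forward 2.2 m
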